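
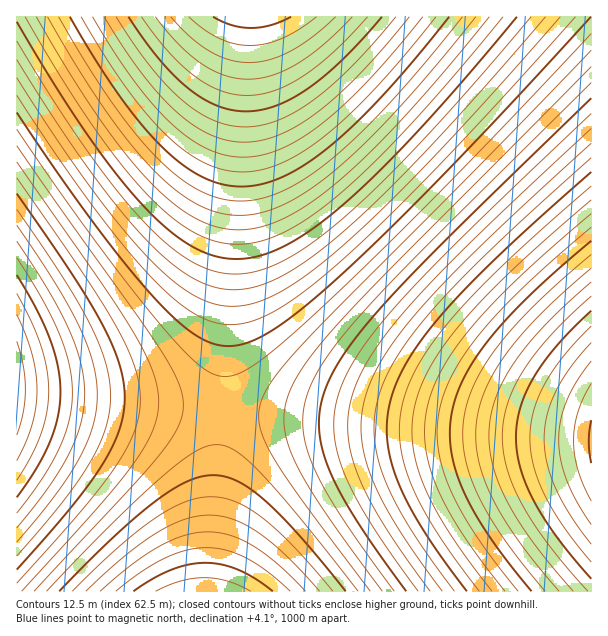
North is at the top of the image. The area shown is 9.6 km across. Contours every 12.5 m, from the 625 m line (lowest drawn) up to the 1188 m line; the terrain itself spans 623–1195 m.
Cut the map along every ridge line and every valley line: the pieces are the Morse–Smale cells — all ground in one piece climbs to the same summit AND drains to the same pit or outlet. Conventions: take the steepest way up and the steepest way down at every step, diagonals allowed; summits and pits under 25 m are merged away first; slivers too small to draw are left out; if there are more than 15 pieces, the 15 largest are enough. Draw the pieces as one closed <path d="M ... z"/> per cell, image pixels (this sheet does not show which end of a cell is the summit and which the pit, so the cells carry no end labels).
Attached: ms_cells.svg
<path d="M591 16l-344 1-25 373 0 20 370 25z"/><path d="M246 16l-230 1 1 380 205 13 25-378z"/><path d="M230 410l-8 0-2 3-11 179 383-1 0-154-4-3z"/><path d="M30 397l-14 1 0 193 191 1 3-2 12-179z"/>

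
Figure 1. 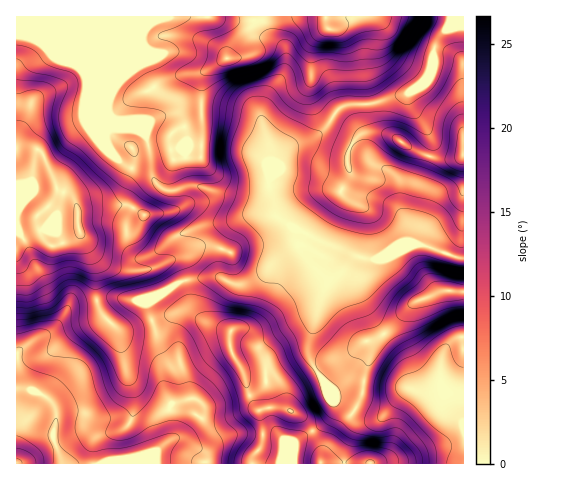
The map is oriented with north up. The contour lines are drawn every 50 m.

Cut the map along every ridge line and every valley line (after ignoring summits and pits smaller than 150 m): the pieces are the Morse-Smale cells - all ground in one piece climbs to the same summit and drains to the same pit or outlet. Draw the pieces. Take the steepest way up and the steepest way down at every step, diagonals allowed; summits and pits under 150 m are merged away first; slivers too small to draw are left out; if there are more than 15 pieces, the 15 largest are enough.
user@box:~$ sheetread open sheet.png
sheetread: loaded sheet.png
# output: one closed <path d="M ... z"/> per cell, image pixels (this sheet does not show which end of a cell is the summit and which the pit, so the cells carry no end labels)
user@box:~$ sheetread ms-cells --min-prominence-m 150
<path d="M463 16l-446 0-1 19 15 2 19 8 17 17 10 4 8 8 8 18 14 14 3 10 5 4 31 16 4 16 3 26 6 8 10 5 23-6 9 1 56 17 19 13-7-27 0-9 14-27 8-6 30-14 13-20 9-7 35-4 28-8 14-9 12-17 2-19 3-9 9-10 17-4z"/><path d="M26 36l-10 0 0 208 17-10 7-1 9 12 6 1 19-7 6-6 14 31 3 37 8-3 34 3 21-6 22-14 21-4 19 1-3-6 1-19 12-24 9-9 9-4 25-1-18-12-56-17-9-1-19 6-14-5-6-8-3-26-4-16-31-16-5-4-3-10-14-14-8-18-8-8-10-4-17-17z"/><path d="M463 26l-15 3-8 7-6 13-2 19-5 10-11 10-10 6-32 10-31 2-9 7-13 20-30 14-8 6-14 27 0 9 6 24 6 7 38 21 45 18 15 0 34-14 10 0 33 13 8 0z"/><path d="M298 249l-12 5-24 21-13 7-14 2-15-7-33 3-12 4-28 21 5 15 24-8 12 0 43 20 0 18 11 20 7 26 11 16 2 12 0 20-9 12-1 7 211 1 1-40-14-25-8-7-35-3-28 28-14-2-31-17-3-9-8-8-13-21-1-18 15-52 13-14-8 0-11-6z"/><path d="M96 301l-26 5-20 26-17 8-17 14 1 110 109 0 27-10 14-12 16-6 20-20 1-9-2-4-7-4-7 0 1-9-6-20-4-5-10-4-5-6-11-34-22 8-13 0-13-11z"/><path d="M423 245l-10 0-39 15-18-4-28 28-9 18-10 40 1 18 27 41 32 15 13 0 25-27 35 3 4 3-5-12 1-26 2-7 9-10 11-4 0-77z"/><path d="M188 312l-12 0-15 5-8 3 0 3 11 32 5 6 10 4 4 5 6 20 0 8 6 1 7 4 2 4-1 9-20 20-16 6-14 12-26 9 124 1 2-8 9-12 0-20-2-12-11-16-7-26-11-20 0-18z"/><path d="M80 233l-6 6-19 7-6-1-9-12-4 0-12 6-8 6 1 108 16-13 17-8 20-26 26-6-2-36z"/><path d="M463 337l-10 3-7 7-5 16 1 23 21 37z"/><path d="M157 296l-18 5-34-3-9 3 9 17 13 11 7 1 26-9-4-16z"/>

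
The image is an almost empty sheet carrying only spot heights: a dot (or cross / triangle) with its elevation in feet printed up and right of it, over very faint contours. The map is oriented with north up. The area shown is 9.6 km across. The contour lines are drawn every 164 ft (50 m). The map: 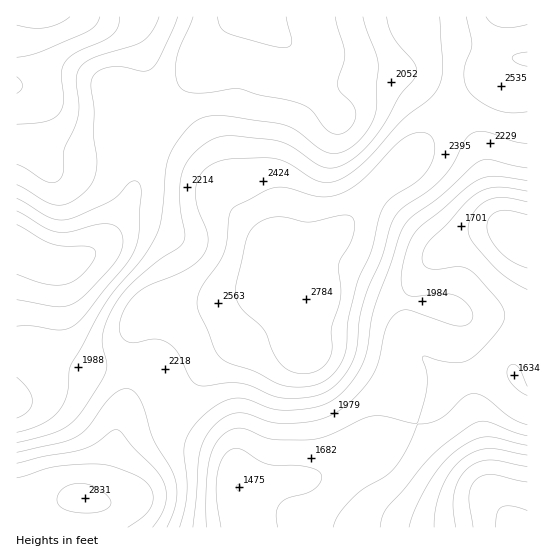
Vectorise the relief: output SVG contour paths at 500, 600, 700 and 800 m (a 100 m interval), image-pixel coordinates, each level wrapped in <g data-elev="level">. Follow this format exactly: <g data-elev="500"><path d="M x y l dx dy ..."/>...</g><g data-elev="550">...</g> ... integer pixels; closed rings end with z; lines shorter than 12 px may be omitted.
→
<g data-elev="500"><path d="M221 527l-5-32 2-24 7-16 5-5 7-2 6 2 15 10 9 4 38 2 10 3 6 5-1 8-6 7-8 4-19 5-7 5-4 10 2 14"/><path d="M527 395l-10-6-8-10-2-8 3-6 4-1 5 3 8 19"/><path d="M527 290l-18-11-15-12-21-25-4-7-1-6 2-8 4-8 5-7 8-6 16-3 24 5"/><path d="M17 211l28 17 13 4 13 0 28-8 12 0 9 6 3 11-2 12-8 12-27 29-12 9-8 3-9 1-40-7"/><path d="M286 17l6 25-2 4-7 2-16-3-40-12-6-6-4-10"/></g><g data-elev="600"><path d="M193 527l7-77 8-17 13-13 10-6 10-1 32 9 24 1 21-3 19-8 17-14 17-20 7-16 9-37 6-8 8-6 9-1 47 16 8 0 5-3 3-6-2-7-6-8-8-6-14-2-30 2-4-1-4-3-3-7-1-11 8-31 5-9 7-8 56-45 8-4 9-1 33 5"/><path d="M527 436l-41-15-8 1-8 4-28 20-17 17-20 25-19 21-4 8-2 10"/><path d="M17 185l29 17 11 3 6 0 8-3 16-12 7-11 3-14-3-30 0-28-3-21 2-9 7-7 11-3 12 0 20 4 8-2 8-11 19-41"/><path d="M363 17l14 38 1 12-2 44-4 12-9 13-16 14-8 3-6 1-13-5-26-20-15-5-61-9-15 2-10 6-16 19-9 17-3 14-4 45-5 17-14 24-36 43-34 61-3 8-2 22-4 12-7 9-10 8-15 6-14 4"/></g><g data-elev="700"><path d="M167 527l9-25 1-12-2-10-5-13-17-29-12-37-5-7-5-4-8-1-10 6-8 9-17 23-13 10-14 6-44 9"/><path d="M527 455l-38-6-14 2-12 7-11 12-10 17-6 20-2 20"/><path d="M17 124l28-2 8-3 5-4 5-12-2-29 3-11 5-5 7-5 27-12 9-6 6-8 1-10"/><path d="M440 17l3 50-2 12-3 10-9 11-27 20-32 37-21 18-15 7-12 0-11-4-25-16-19-4-42 2-11 3-10 7-7 11-2 13 3 15 10 26 0 8-3 8-6 9-10 8-42 18-13 10-8 10-5 12-2 11 3 8 4 4 5 2 24-4 14 4 10 11 12 25 8 7 7 0 23-3 12 0 10 3 22 10 13 2 23-1 16-4 8-5 8-8 12-21 4-12 2-28 5-18 18-44 9-32 7-12 8-8 23-15 13-12 11-13 13-26 7-6 6-2 7 1 27 9 14 2"/></g><g data-elev="800"><path d="M128 527l18-13 5-7 2-8-1-8-3-6-6-6-9-5-25-9-22-1-36 3-34 11"/><path d="M527 482l-36-8-8 1-6 4-6 7-2 9 4 32"/><path d="M295 373l11 1 11-3 8-6 6-10 1-8 0-20 9-32-2-30 2-7 10-16 3-12 0-10-5-5-10 1-30 6-26-5-12 0-9 4-7 4-5 6-3 7-11 48 1 14 6 11 21 19 9 21 6 11 7 7z"/><path d="M17 25l16 3 12 0 14-5 11-6"/><path d="M486 17l6 6 9 4 12 0 14-2"/></g>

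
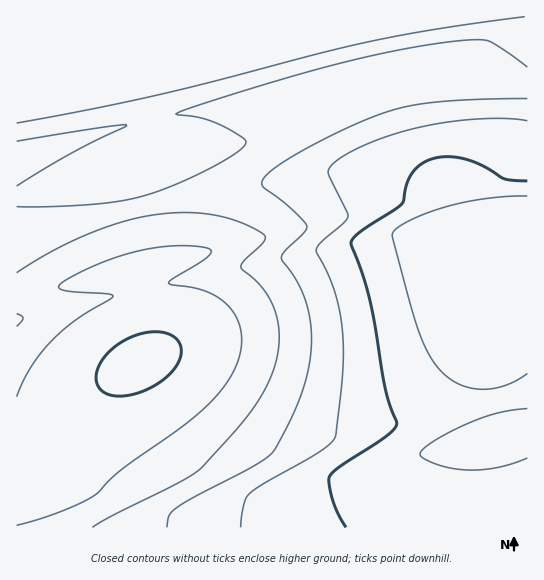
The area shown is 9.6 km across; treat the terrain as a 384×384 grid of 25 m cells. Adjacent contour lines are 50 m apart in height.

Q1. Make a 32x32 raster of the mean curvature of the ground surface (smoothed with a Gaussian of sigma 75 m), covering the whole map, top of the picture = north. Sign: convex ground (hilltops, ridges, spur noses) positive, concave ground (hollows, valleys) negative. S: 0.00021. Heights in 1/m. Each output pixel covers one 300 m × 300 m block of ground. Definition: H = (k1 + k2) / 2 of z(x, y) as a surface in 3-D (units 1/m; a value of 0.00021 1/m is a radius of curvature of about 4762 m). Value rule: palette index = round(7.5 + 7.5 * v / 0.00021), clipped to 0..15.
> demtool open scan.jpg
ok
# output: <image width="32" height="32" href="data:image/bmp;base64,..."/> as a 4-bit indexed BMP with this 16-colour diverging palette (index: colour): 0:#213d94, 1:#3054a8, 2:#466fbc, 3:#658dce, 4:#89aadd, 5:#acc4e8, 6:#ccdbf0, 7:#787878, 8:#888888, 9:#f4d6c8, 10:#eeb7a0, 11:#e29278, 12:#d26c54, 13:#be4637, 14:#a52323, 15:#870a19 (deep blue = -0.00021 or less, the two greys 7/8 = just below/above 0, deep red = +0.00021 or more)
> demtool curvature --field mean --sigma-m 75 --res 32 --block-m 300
<image width="32" height="32" href="data:image/bmp;base64,Qk12AgAAAAAAAHYAAAAoAAAAIAAAACAAAAABAAQAAAAAAAACAAATCwAAEwsAABAAAAAAAAAAlD0hAKhUMAC8b0YAzo1lAN2qiQDoxKwA8NvMAHh4eACIiIgAyNb0AKC37gB4kuIAVGzSADdGvgAjI6UAGQqHAMqXUyI1Z3d3d3d3d3d4iIirzMqXUyI0Vnd3d3d3d3d4iIiavMuXVCI0Vnd3d3d3d4iId3iavMuYZDI0Vnd3d3eIiIiHd3iJvMuoZTIjVnd3iIiIiIh3d3eJrMypdTIjRoiIiIiIiIh3d3eJq8y5dUOIiJmIiIiIiId3d3d4q8y6iJmZmZmZiIiIh3d3d3d4m4mZmZmZmZmIiIh3d3d3d3eImZmZmZmZmYiIh3d3d3d3iJmZmZmZmZmYiId3d3d3d1eJmZmZmZmZmIiHd3d3d3cQAleJmZmZmZmIiHd3d2Z3/rYwAleJmZmYiIh3d3Zmd4rf/8hBAkaIiIiHd3d2Znd3eIrP/9lRATV4h3d3dmZ3Vnd3eInO/+piABRnd3dndzIzRnd4iIm9/+tiAANWZ3eHVDMzRXd4iIis7+tyAAJGy6mHZUMzRWd3d3ib3+yDAImry6mHZUMzRWd3d3eK3/13d4mry7qYdUMzNFZ3d3eKJGd3d4mrzLqYdlMyNFZ3dzAAFGd3d4irzLqYdlQyNFb9p0EAE1d3d4iavLuYdlQzm+/+uEEAE1Z3d3iavMuph3d4m9//yVIAAkZ3d3iavMt3d3d4is//2mMAAkZ3d4iad3d3d3eIis7/63QQATZ3iHd3d3iIiIiIib7/7IUgATV3d4iIiIiIiIiIib3//JYw"/>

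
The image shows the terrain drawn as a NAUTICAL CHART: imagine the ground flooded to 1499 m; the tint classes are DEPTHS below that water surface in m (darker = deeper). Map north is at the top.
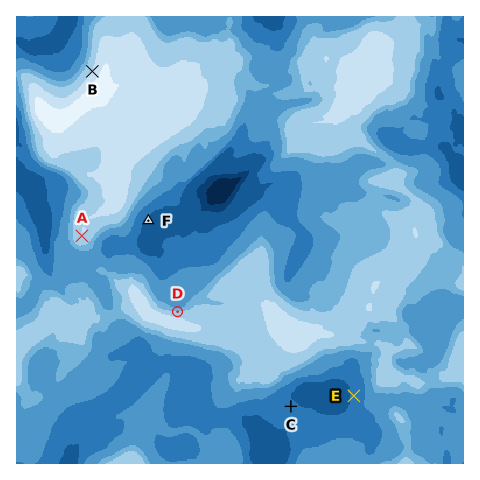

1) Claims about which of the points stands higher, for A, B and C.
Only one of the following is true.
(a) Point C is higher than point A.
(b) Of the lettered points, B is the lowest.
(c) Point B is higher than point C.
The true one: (c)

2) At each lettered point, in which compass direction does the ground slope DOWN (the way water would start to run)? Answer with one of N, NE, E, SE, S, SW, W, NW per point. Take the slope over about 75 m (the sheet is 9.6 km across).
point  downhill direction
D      N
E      W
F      SE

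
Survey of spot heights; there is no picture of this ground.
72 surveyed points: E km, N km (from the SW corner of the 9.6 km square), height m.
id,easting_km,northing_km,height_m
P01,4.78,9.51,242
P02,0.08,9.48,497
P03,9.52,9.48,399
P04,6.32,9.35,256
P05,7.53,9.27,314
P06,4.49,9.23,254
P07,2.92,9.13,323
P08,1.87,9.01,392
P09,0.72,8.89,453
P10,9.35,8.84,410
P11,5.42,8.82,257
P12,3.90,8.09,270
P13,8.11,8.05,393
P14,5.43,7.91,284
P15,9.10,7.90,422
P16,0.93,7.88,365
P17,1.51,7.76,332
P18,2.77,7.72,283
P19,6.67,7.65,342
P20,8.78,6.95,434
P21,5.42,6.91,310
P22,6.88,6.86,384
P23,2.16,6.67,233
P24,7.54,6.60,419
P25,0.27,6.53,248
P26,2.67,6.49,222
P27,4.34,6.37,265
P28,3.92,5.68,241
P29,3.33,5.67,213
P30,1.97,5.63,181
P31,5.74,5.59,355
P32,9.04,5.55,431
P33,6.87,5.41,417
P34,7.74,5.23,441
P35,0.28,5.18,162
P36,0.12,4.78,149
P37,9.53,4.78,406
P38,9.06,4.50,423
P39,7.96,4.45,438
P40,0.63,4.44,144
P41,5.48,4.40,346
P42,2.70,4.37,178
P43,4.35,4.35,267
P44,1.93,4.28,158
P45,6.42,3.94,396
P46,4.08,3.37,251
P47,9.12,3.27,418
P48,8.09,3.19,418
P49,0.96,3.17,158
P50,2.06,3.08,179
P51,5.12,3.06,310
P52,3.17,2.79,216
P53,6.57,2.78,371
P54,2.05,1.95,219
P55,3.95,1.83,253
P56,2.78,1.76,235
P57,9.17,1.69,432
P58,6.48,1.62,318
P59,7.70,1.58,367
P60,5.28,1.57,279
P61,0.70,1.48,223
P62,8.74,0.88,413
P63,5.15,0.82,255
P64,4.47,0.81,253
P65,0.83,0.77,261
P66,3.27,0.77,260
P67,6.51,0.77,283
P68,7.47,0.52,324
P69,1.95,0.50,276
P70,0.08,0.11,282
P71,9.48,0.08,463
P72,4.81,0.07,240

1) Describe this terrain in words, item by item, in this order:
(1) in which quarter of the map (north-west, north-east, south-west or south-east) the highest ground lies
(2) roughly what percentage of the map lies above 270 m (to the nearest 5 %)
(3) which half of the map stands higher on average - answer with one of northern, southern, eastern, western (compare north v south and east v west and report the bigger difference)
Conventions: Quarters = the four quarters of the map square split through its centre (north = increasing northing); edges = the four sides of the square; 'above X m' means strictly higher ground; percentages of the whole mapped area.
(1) The highest ground is in the north-west quarter.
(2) Ground above 270 m makes up about 60 % of the sheet.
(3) The eastern half stands higher on average than the western half.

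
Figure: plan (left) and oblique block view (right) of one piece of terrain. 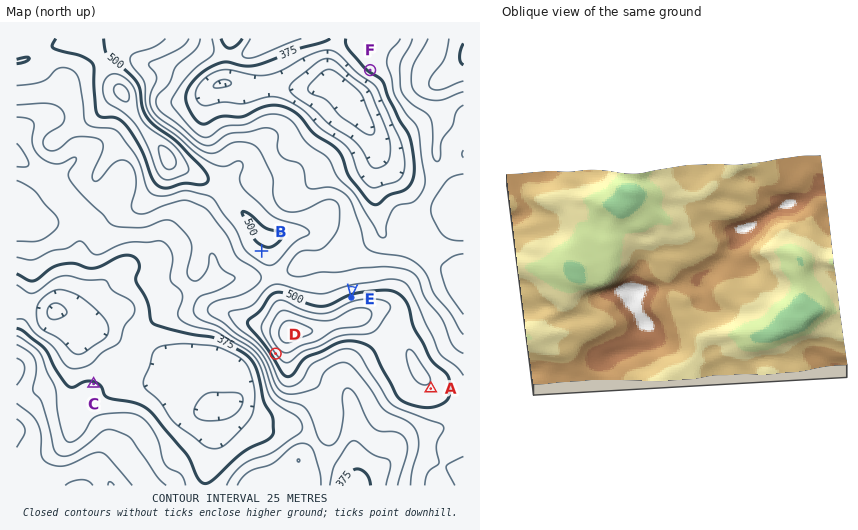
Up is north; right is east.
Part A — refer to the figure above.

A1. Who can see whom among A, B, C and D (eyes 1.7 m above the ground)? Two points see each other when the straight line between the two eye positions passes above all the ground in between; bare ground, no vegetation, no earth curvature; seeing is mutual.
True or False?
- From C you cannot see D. False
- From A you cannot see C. True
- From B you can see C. True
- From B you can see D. False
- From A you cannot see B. True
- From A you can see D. False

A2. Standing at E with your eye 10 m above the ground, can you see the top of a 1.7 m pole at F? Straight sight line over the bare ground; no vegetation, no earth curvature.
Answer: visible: true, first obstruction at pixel None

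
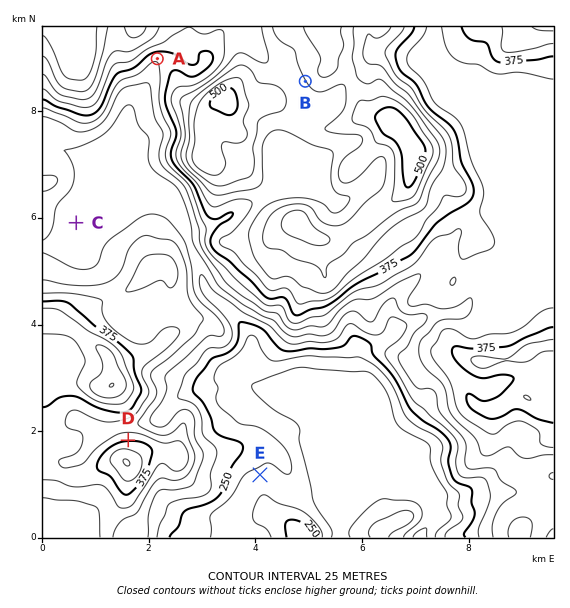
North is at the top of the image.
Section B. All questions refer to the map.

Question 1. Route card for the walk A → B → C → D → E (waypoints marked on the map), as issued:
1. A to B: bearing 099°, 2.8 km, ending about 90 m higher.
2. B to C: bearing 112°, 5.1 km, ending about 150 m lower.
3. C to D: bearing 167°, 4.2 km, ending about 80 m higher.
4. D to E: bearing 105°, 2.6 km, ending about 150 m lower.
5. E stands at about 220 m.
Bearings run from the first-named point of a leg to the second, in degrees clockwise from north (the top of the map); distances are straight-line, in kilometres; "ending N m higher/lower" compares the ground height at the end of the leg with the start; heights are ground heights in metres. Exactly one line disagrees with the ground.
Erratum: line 2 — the bearing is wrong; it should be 238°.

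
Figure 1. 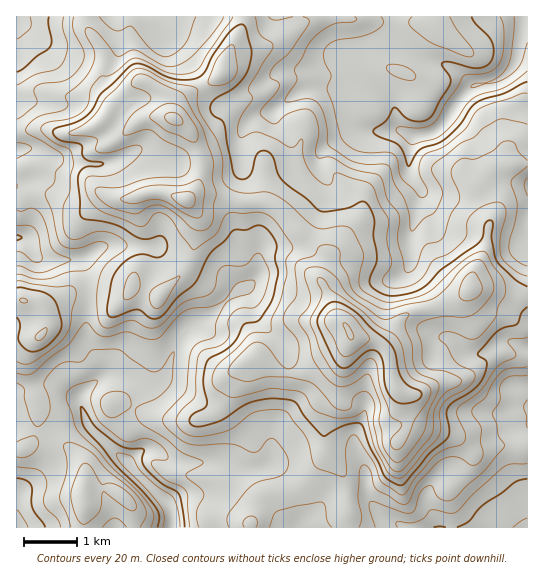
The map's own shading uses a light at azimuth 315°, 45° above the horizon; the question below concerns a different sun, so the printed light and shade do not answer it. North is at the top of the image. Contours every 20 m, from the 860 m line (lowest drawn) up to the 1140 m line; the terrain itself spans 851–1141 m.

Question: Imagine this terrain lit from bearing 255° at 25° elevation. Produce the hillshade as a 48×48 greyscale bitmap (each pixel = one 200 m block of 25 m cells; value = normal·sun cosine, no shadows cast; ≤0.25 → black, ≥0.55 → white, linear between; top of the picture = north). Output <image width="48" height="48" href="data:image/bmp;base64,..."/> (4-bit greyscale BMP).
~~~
<image width="48" height="48" href="data:image/bmp;base64,Qk32BAAAAAAAAHYAAAAoAAAAMAAAADAAAAABAAQAAAAAAIAEAAATCwAAEwsAABAAAAAAAAAAAAAAABEREQAiIiIAMzMzAERERABVVVUAZmZmAHd3dwCIiIgAmZmZAKqqqgC7u7sAzMzMAN3d3QDu7u4A////AMzM3ZeKpzKP+6u5dniaqqhleJiJmYiIiMzM3Zd6phGf66qph4iZqqdGm6d5mHeIiMzM3JaKcQTP2qqpmJmZmqZZvIWKl2eIiLzMzIeXEEvtyqmZmZmZmpd73HSKl2eIiLu7zJdiBM7bqpmZmZmZmpaN/GRpmHd3iKqqu4UgTOyqqZmZmZqqqoaf/FNHmpdniZmaqnMUrcqrqZqqmZqruWe//GM2ipdnmYiJmFJaurzcupqpmZq8uGjf+2RFeHZniZmIhjbNqbzcupmZiZq8qHnv+nZEVmZnd6mYdGzbmrzcuYiIiavMqYrv2pZDRWZmd6qIZZ65mqvMqZh3iavMu6m+25cyNWZnd6mHVr2oiZq7qqmIiavMu5ee/JcyRmd3d6mHZ7yoiJmrzcqZmaq7u5iu/IZDVlVWeKmIiJqpmZms7supmaqru6iu6VVFdlM1iZh4mYiamZms7supmZmrzbeN1zRXdmRGiZhniYiamZmb3bu6l3is3rd8xjNXdndnial2eImZqpiby6vLhnm97sh6lTRXd4iHd7p1Voqpqqh5qavLh4rO/slmVERXiZdniLqWRZupq6domrzLmbze/bdDRVV4mpdnmaqWRZy5m6dXmry5m8zN7IQTZ3eJmZh3d6mFVpzKmrdWiaqprMu82lITaIiImYdnd4dlZ5vLmahWiIiZrNy8yEI0V4maqpdmeGVniIvLqJl3d3eJvdzNpjM0V4m7u5ZVZlV5mJvLqImYZneJrO3chURFZ4q8zJZDRFaKmau7qHmZdniYnN3JdmZmZnq7vKYiNWirqqu7qYmqhniYm8ypmHZlVWqpq6ciV4rdyomrupq7mHeIm8y6mHZlVGmpqqlTZ7ze2omsy5m8uXaJm8yoeHdmVGmZqrp0Z6ve2pq8yonNyFaJm8p2eIh2VFiau7p1VZrNy7vMuIrepleZqqdmeIh1RFeau6qGVJq8vN3LqJvbZFeZiHZneJl1RVebu6mHVaqqveyZqpmYZVZ4iHZ3eJl1RVesy6mHZaqqzsmImYh4hkVomHd3eZdlRFnMy5iHZpmavaiZmYiJqFRpqHd2iWVmVGvLupmYh5mazbqqqZmauENpqGd2d0V3dWu6qZmZh6q83cuomaqrp0Npl2d2VVZ4dWmpqpmZh7veyquqiavLhDRoh3iGRGd3ZWiau6mZiLvLqqmaqbzJQkVnd4qWRGeHd5mJvLqZiLqYmsyZq7uVEmdmd5qGRHiYebp1jNuYd6qpms25mrp0NHh3ZomGVomYebp0a8uYiKuqmry6mql1Voh3dmeHZ4mIiqmGV6qZmaqYmru8uoVFeZhmZ3Z3eIiImpmHVXmaq6mZm7uryTE3nMlVVnd3eIiZmZh3Z5mIq6qZq8uZpiN5rdllVmd3eImZmId3mqhleaqau8uIhUaavNp2ZndmeJmZiIiaqodUaKmrzdlnhmiau8yGZ3dmeJmZiJmqmHZkV5q83bdoh3iaqrymVoh3eJmIiZqph2ZlVqu83JZoiIiaqqy3VoiIeJmHiZqYdmd2Zg=="/>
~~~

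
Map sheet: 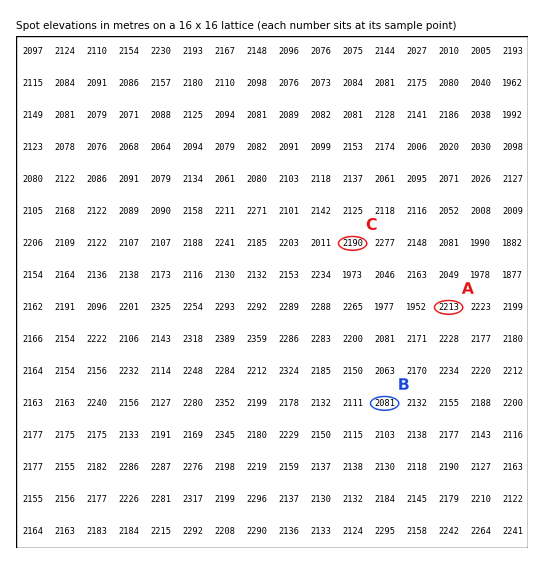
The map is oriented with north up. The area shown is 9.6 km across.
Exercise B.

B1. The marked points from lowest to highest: B C A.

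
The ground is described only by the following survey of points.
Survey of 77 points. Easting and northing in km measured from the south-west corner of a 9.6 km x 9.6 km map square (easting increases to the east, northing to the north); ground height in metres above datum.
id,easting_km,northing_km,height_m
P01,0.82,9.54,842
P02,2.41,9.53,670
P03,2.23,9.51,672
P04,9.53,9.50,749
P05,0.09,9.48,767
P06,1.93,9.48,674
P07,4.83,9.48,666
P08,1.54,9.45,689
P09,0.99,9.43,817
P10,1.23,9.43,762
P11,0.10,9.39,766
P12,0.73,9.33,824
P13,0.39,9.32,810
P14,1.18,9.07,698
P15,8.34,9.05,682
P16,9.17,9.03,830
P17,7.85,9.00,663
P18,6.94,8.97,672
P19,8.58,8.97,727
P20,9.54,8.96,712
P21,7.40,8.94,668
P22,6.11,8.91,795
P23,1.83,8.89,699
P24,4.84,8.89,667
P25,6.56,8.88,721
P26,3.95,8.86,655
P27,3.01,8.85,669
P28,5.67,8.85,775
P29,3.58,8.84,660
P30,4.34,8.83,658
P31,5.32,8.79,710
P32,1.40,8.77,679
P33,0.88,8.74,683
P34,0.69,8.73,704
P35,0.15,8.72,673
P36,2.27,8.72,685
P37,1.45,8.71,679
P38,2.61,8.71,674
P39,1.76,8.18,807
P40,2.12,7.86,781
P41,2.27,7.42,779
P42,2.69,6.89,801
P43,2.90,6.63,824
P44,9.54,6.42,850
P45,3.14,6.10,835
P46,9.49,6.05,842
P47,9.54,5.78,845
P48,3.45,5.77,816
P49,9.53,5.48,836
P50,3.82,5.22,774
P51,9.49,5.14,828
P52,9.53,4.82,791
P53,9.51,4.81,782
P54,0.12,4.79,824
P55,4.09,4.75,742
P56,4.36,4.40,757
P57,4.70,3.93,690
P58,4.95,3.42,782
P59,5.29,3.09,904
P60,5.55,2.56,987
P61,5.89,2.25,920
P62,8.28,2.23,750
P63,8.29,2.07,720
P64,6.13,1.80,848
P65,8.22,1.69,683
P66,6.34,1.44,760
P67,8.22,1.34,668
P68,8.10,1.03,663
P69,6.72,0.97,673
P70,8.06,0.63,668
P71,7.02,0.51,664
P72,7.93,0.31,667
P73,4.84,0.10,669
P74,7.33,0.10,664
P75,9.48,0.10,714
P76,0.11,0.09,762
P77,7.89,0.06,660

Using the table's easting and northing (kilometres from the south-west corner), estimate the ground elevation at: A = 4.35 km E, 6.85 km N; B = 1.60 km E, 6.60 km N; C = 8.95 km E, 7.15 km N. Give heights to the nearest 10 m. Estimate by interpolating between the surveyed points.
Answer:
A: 830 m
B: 840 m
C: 830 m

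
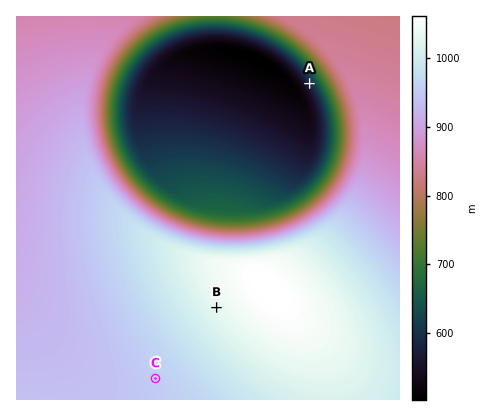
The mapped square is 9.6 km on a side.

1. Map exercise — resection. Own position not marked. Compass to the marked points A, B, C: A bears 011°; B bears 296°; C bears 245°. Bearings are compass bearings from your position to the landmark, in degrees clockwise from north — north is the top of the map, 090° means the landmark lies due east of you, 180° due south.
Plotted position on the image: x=262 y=329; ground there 1045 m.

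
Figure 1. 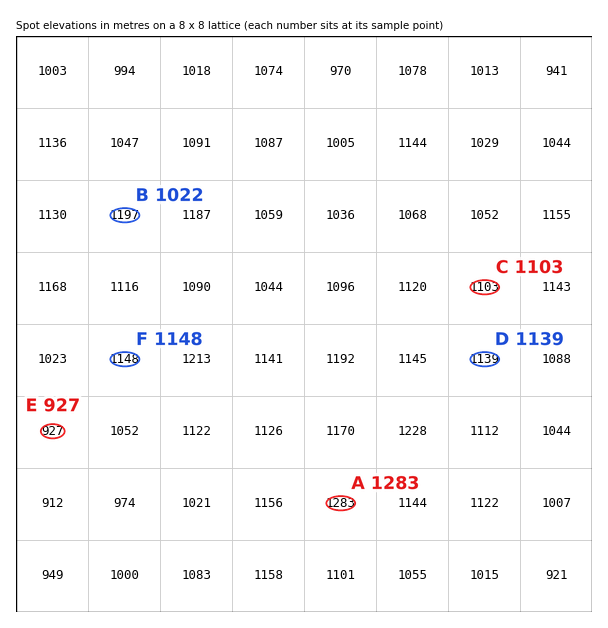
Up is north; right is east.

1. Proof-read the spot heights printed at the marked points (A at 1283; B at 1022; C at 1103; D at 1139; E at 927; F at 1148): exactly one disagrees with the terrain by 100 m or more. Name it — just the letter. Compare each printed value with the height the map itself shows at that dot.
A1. B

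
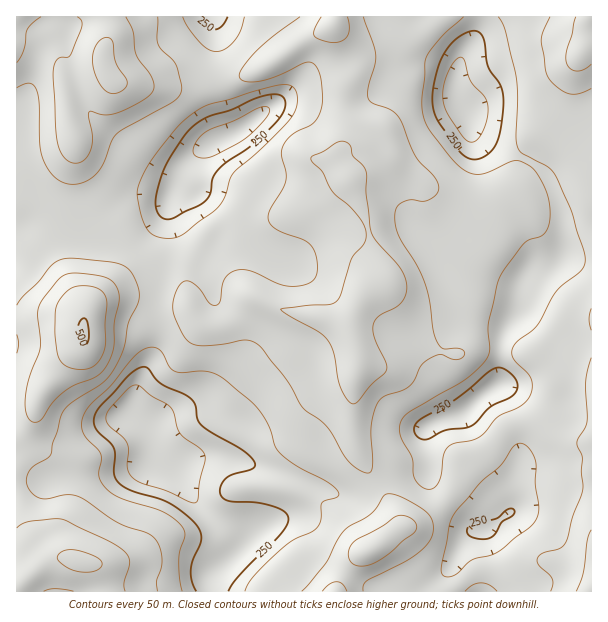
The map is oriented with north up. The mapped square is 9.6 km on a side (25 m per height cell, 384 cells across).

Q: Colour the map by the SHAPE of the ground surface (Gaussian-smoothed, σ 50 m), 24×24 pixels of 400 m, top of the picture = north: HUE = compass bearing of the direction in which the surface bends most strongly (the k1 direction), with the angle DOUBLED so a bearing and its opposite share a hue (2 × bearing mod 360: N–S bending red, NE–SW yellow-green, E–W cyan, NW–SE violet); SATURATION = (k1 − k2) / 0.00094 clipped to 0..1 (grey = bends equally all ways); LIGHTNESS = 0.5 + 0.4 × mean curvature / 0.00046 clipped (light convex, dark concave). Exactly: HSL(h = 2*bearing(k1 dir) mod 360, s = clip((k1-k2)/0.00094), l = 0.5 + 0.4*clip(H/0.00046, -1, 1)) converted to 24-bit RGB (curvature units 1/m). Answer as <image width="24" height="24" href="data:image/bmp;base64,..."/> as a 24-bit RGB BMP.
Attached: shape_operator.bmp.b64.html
<image width="24" height="24" href="data:image/bmp;base64,Qk32BgAAAAAAADYAAAAoAAAAGAAAABgAAAABABgAAAAAAMAGAAATCwAAEwsAAAAAAAAAAAAA7qTGcDahWbeVatNIhalAcHNGqdtzFhYxHGN2dW3P1ZWuXYdqKItc/3RPZCMLOm8mfI9ULaRc52HiSkfOeKyjfodmPXtgtFJZgrdlnIXWrsbfs77dsnvZkH/FyoVlPjV3L3pjCFYy1maq2p/GSVyZ1DDf99T1g2vhPJpNQ74+EJGVa2nXxn/XnJG7WFevfUqqlredWa93gqdWho1egVhxqXiSxLPgYVXxuje5OG9CCSoJxcwglD1gNrl0u2559Y/T3dXweYHRFz80HjAQLY88wFlxjEl5ZbWaWMBTpFadsY99Z5mRbqrRn8Hfz3fPTAA30z48k0hPR4FYNZ8sOMVyZ6NFV18tedVNybd69hy4y0jDVqSiJ1hEYHoxlKplSrVZnJxEVGo6pbE+bdYfHmYZTTgWVQ4NXTKGo7rQsqjsi3br1jvHe0UphHM7YblVYM1FaW05djFj0IGGm2GVP2CNWaWsmJN5kKdZrWxobqCbgrej4Ma0MDiNQDdkeVBWRWg1mKAgXEEYnFwwpmZif623g1yni9iGbZ97T3LFSC+7xJimvYWzTG6aT2Vwh5BihZ9p4HBBNb06Rtk2NLBOxxq2ZzODrzqfum6weL/FYZi7m1KUm6uEbWaMrbBemM9pib5RDUUQFJpuYWTR8mLLymCyWIirc7Cphlev9M+9yMg4vpwdJjADDCcUcjk/NWU4lMV8k1phdUlaZ6aBj6OGd2KLt45cwtRQiz8+yShNGWoGBDMAErpy3Jrr1Ha+hpBvQShkyr2L+rHMyTJk28GBAiwxVyqOi75tSn87eXtTcp6QbZyIiY92Z1iGvmmC4qaASXGadJq9z3jV1ItcADMMLSsG58gNp4hsL0WEXZuH5i9l5Ki/5+/cKRLVAj9YzKSaj3SuV66jcJyRdnWFgZN9TUx6h6lo3eW0coPKjU6neWGn5bzaclXvADbviN6jcZGDRGqFRVxgpWh02Nu39PTXOASoJSDYUJ+vt4+UeZWwX3yDc4BoinFTbURUa8x6ss9wbEFUcohmZ5uZiqt6zmplAF6n25DJnXCHYFl3Xlu+dZ+71dOx8sukFh1bVGiZXE+pi9OelEGytkiBaqu/gaPppcPupV7QyltHhXlXUaVpZpCNhl9kzahvEjk/KGc4zoqMT1SeNoyTeIq2xtrO79XkiynkSEmRSqKtuoZpPjeEt+bfbMnagD5PdTo5k0lhzJOfvKPCc7/FVUaKjmyBxaaALUeCOYmQZ7iaoHe1gZlLG7U2mMMtnFQovC9lgGWUWImdnm1jXpiVmLI+e0c8bmFWZVFjap5km6h5rNGhm0erd0F7iYN5tn9ypG1LLm1NJm04i1U5hKJ7d5Ndg4FJgXxUh5tjWr+3WETEx3ydcmSAkHRoh1laempcWYB0bKJpma1kislWbipeg26AfYCClISEwoehUUekMGOFUKdqboxji451gYZ6dI14la5/L61BJTVQh1zJ2m+/lnKTk3Oumoerb42YdX1mos55mENgdk10cI9udoiFgIyJm21/j7emMimSoK9ifoyOi2dgjpNJeJNejJ9VwqFAGUNNI1cirVkxt5V/XX+EpG1/lWJ8qKZ5lMpzfEV2ZnOOgKaXapysfWqsmoqjjq6QWSF7kbGCg2WJrTZz19Z0N6Z7oXNwvqNfFnN1L5bTU3zg5arepVifk0xNcrGCf7uPsnKNmWmcWru2iLWoSsTmfS3Twn6ClTpNcT99hKp9WkeErl647PDbRV+rWGCFzoGIe7M4CCwRBDYLGZaH+YvzuLzhlXnEsYKMk3KDk7iDWZafh9mQGiFeUyFM3TgzqVhlc62beI6BPkJ6vpRZzuePtRBMWHkwYo884HSGgTJoNVkVADMFBDIO7oFXhk5Mu65vdIiwysigoblUQ7o+OA49Li1QrndrwbWUgI1+eX92LkJgktRU1hpcz16JyrDPaaTMYKPHvG7nzYrq6B00ADMIHXMAoJ1czM5pTIM6iGNC5MhyHmwuTRlXNVBUaZpQy8B+klRNgZlCHll2Y+FrdBqVttynndLCgnnHh1ysWFanbl3S6rH/8cz/AMGdR45fn714sHB2WYF/0r+GwiBsDBZWnm+tSKCKuqxrxVWm0cOQNzm0SbNlLS6V4922kbpbSWBMi1+AZMa6QSqimVaf2oLN/qT7RC2bcL4mVrtzdmCXvHdp3GBMBiQtV5hrcJqeZ5yfZZKo6NPMiJE2Z41NIVU4sttVx5V+lFGiU7tlM6aoMBtLwWxdZ5xOQJeC34X22fLZMEmTg2KAZmWZ6pPNaSnkHXpxZ6NhWqCGX3ag44pm"/>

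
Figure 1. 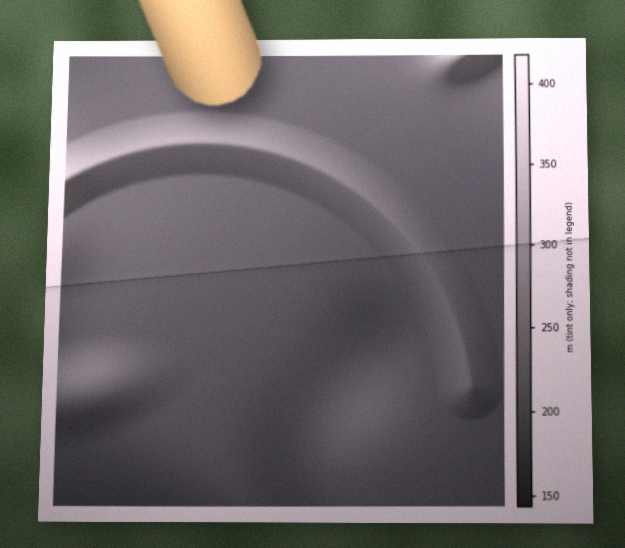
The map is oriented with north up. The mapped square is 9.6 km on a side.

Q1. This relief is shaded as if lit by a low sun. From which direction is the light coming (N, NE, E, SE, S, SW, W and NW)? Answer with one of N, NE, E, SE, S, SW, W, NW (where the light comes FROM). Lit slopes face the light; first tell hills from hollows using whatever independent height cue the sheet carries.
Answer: NW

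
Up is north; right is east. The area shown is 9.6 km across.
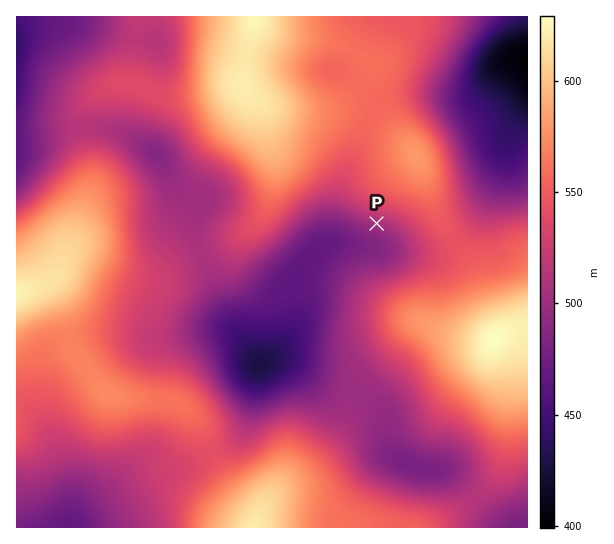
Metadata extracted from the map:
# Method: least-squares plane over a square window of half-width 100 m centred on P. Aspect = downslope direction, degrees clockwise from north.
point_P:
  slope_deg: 5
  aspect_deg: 197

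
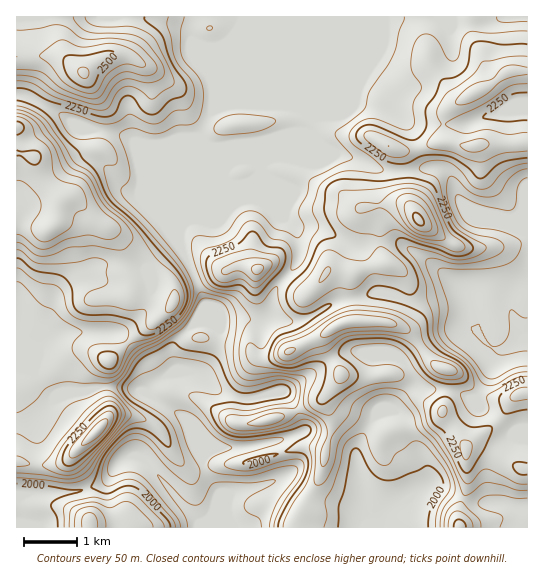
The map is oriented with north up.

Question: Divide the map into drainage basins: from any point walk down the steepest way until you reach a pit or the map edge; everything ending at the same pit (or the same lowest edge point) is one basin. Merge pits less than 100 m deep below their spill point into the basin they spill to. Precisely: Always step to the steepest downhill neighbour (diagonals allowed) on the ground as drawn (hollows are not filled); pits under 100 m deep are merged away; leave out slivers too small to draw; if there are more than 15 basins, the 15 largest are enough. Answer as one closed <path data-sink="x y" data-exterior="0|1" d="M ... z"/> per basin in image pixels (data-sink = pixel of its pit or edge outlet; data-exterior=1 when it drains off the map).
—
<path data-sink="207 527" data-exterior="1" d="M527 16l-511 1 1 511 277 0 5-13 21-37 5-29 7-20 0-11-8-20 18-23 60 1 10 7 5 10 9 8 17 9 5-21 0-19-13-5-29-36-15-6 8-5 4-8 6-24-2-9-9-9-11-4-4-5-3-9 1-37 2-5 7-4 15 0 6 3-4-9-2-28-4-19 10 0 30-10 25 6 15-3 36 0 11-2z"/><path data-sink="527 339" data-exterior="1" d="M447 141l-13 2-23 8-11 0 4 10 3 37 5 11-7-5-15 0-7 5-3 16 0 25 3 10 4 4 11 4 9 9 2 9-6 24-4 8-8 5 15 6 29 36 13 5 0 19-5 25 12 15 11 19 5-7 29-22 15-23 13-3 0-250-47 1-15 3z"/><path data-sink="367 527" data-exterior="1" d="M397 375l-55 0-17 20-1 7 8 16 0 11-7 20-5 29-24 43-1 7 165-1-1-17 9-27-1-34-24-38-17-10-17-21z"/>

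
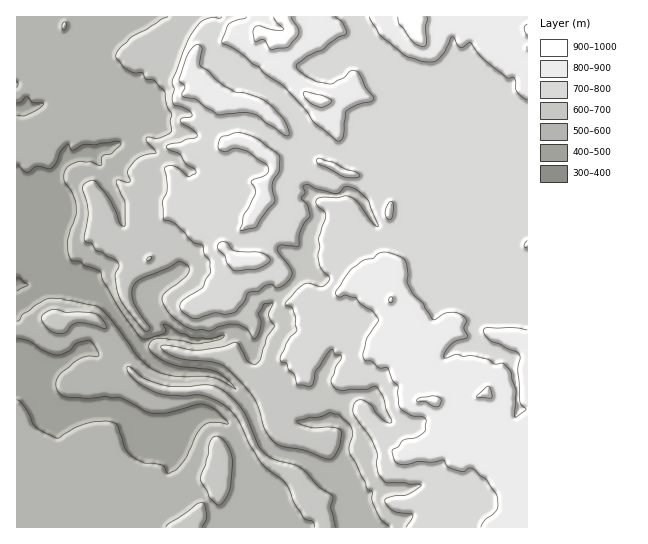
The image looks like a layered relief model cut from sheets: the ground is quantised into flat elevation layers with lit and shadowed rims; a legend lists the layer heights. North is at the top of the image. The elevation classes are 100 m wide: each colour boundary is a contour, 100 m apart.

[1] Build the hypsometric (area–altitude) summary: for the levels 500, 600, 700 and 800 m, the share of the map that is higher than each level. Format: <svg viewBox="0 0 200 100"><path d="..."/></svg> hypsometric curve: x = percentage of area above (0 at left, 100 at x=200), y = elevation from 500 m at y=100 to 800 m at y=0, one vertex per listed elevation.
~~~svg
<svg viewBox="0 0 200 100"><path d="M183 100l-49-33-31-34-69-33"/></svg>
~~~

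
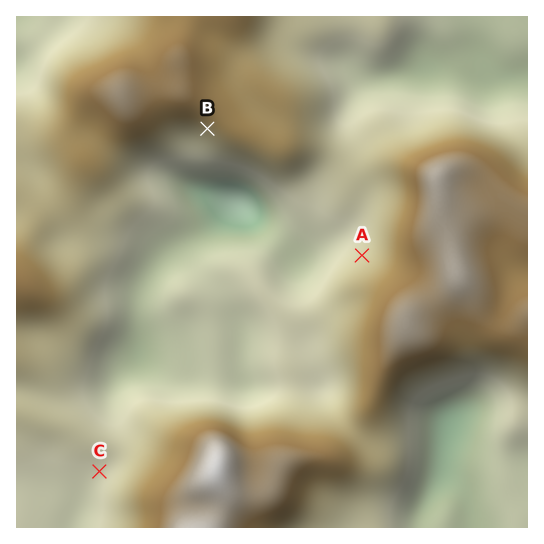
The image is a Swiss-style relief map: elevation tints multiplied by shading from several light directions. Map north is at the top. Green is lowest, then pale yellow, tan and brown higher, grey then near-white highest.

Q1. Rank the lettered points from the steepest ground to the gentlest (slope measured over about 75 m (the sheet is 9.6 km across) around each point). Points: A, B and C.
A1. B A C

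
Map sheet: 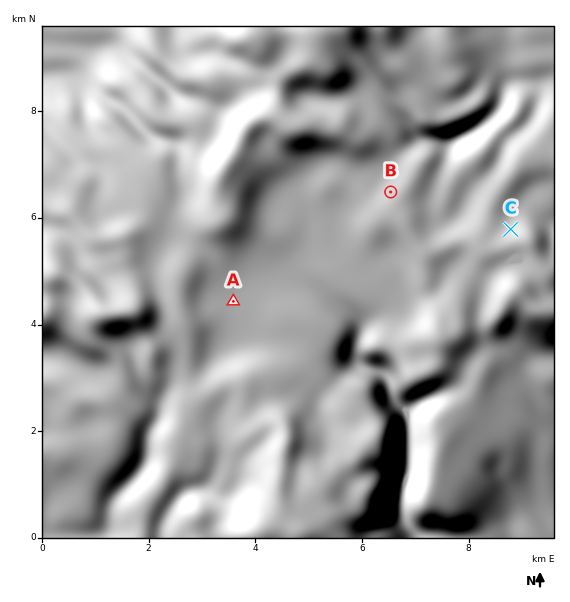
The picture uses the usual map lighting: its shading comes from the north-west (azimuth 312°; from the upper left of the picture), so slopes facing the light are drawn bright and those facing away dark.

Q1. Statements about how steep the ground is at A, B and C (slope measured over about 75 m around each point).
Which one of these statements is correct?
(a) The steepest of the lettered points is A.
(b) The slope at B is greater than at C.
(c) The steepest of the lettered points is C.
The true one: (c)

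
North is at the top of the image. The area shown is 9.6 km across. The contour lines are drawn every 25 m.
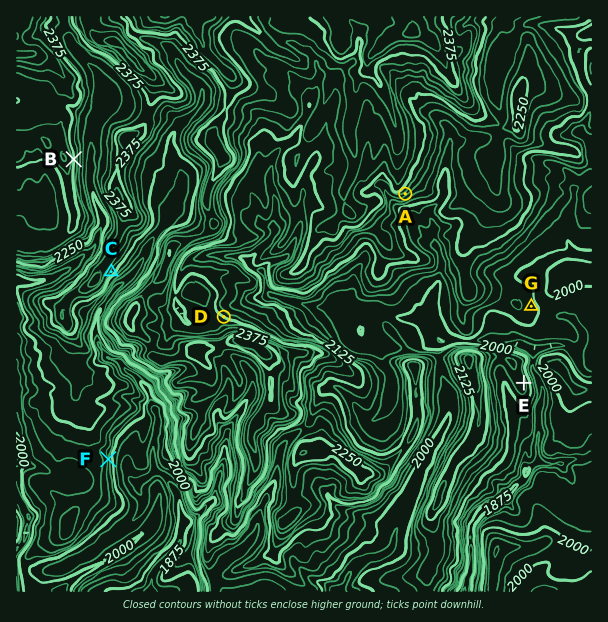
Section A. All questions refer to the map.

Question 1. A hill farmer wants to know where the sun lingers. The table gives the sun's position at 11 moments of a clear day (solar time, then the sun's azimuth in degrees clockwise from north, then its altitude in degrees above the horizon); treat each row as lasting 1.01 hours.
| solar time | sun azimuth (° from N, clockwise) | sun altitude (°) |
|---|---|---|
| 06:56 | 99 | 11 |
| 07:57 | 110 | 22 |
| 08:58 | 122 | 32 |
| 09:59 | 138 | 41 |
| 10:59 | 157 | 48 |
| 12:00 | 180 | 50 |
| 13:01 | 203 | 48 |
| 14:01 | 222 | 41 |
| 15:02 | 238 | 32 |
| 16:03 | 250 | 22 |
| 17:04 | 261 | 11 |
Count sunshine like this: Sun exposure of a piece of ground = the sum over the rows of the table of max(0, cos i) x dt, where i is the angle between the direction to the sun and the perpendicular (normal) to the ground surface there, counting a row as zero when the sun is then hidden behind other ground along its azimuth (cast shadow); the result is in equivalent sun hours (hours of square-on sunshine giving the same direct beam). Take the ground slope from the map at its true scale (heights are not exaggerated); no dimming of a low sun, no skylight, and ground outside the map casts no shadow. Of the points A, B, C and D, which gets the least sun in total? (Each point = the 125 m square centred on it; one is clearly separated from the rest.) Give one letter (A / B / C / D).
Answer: D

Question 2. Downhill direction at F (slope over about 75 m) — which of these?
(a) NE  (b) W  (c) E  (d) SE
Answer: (c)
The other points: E E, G E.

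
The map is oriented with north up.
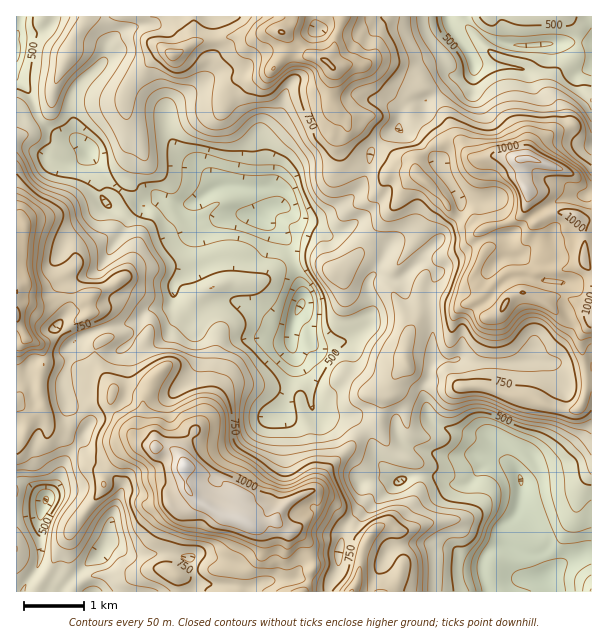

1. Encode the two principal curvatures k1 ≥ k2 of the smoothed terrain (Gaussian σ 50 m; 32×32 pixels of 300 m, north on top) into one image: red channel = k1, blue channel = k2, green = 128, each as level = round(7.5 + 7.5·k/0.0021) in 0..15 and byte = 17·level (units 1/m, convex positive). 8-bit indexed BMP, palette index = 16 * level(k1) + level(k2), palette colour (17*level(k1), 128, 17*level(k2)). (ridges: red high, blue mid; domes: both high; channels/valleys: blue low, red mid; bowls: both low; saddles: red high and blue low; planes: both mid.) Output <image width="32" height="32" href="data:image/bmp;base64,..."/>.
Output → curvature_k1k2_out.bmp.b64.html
<image width="32" height="32" href="data:image/bmp;base64,Qk02CAAAAAAAADYEAAAoAAAAIAAAACAAAAABAAgAAAAAAAAEAAATCwAAEwsAAAABAAAAAAAAAIAAABGAAAAigAAAM4AAAESAAABVgAAAZoAAAHeAAACIgAAAmYAAAKqAAAC7gAAAzIAAAN2AAADugAAA/4AAAACAEQARgBEAIoARADOAEQBEgBEAVYARAGaAEQB3gBEAiIARAJmAEQCqgBEAu4ARAMyAEQDdgBEA7oARAP+AEQAAgCIAEYAiACKAIgAzgCIARIAiAFWAIgBmgCIAd4AiAIiAIgCZgCIAqoAiALuAIgDMgCIA3YAiAO6AIgD/gCIAAIAzABGAMwAigDMAM4AzAESAMwBVgDMAZoAzAHeAMwCIgDMAmYAzAKqAMwC7gDMAzIAzAN2AMwDugDMA/4AzAACARAARgEQAIoBEADOARABEgEQAVYBEAGaARAB3gEQAiIBEAJmARACqgEQAu4BEAMyARADdgEQA7oBEAP+ARAAAgFUAEYBVACKAVQAzgFUARIBVAFWAVQBmgFUAd4BVAIiAVQCZgFUAqoBVALuAVQDMgFUA3YBVAO6AVQD/gFUAAIBmABGAZgAigGYAM4BmAESAZgBVgGYAZoBmAHeAZgCIgGYAmYBmAKqAZgC7gGYAzIBmAN2AZgDugGYA/4BmAACAdwARgHcAIoB3ADOAdwBEgHcAVYB3AGaAdwB3gHcAiIB3AJmAdwCqgHcAu4B3AMyAdwDdgHcA7oB3AP+AdwAAgIgAEYCIACKAiAAzgIgARICIAFWAiABmgIgAd4CIAIiAiACZgIgAqoCIALuAiADMgIgA3YCIAO6AiAD/gIgAAICZABGAmQAigJkAM4CZAESAmQBVgJkAZoCZAHeAmQCIgJkAmYCZAKqAmQC7gJkAzICZAN2AmQDugJkA/4CZAACAqgARgKoAIoCqADOAqgBEgKoAVYCqAGaAqgB3gKoAiICqAJmAqgCqgKoAu4CqAMyAqgDdgKoA7oCqAP+AqgAAgLsAEYC7ACKAuwAzgLsARIC7AFWAuwBmgLsAd4C7AIiAuwCZgLsAqoC7ALuAuwDMgLsA3YC7AO6AuwD/gLsAAIDMABGAzAAigMwAM4DMAESAzABVgMwAZoDMAHeAzACIgMwAmYDMAKqAzAC7gMwAzIDMAN2AzADugMwA/4DMAACA3QARgN0AIoDdADOA3QBEgN0AVYDdAGaA3QB3gN0AiIDdAJmA3QCqgN0Au4DdAMyA3QDdgN0A7oDdAP+A3QAAgO4AEYDuACKA7gAzgO4ARIDuAFWA7gBmgO4Ad4DuAIiA7gCZgO4AqoDuALuA7gDMgO4A3YDuAO6A7gD/gO4AAID/ABGA/wAigP8AM4D/AESA/wBVgP8AZoD/AHeA/wCIgP8AmYD/AKqA/wC7gP8AzID/AN2A/wDugP8A/4D/AIK3hdXEt7aWx9WSkpOCgJDxgPTClsemlYajlXWFdIW2p7GmoqK2peb3kNa2lMelk/igovVy6aallYGnlqeFg5S5oOfHcXKklIGBcJJzxIS09YGC92LCgZSTtYKFhoamdJaQ6viDcLeVpMe2x/j41vmkc6D19vj2xcfZcZaHhbiYlXC399VQyMX5xebWppbGgtWl04DFtZW11+fWgoaFqJikMICU9sCjk9T2lZbo1tT2+eiDlJKEx3VzhsiUhJaYpqPHkaflsXGlpffFxqaWU2Pn5FCUg2HDlZeVpoKUhYeltqeDxZS2tufC+IOTppWFlafW1YWV17WThHSGlJSFdXXGpreSpMfn+bXEpsViZIZ1hXXXo8eTxsimhXSCc3WFpcbGpLVgtci1krnY2WRDZIWFZZSVtrWDkKNSYYWWlcbVptdihqXEk7NwpsrWlHSFp4WGtrbGtoG11oS2+Pj30/iV1nKHldik94OAk7W3trampbekuKemkrT59/e2loRi9YHXope2hoTX+tSXmKmWl3OVt6aFp+iksoKCgoSFhXL19fNwc8VyhLGjg5WllYSEcoSkhJWn14Wio5SklHWFc/X0cOHAoMOj6XN0hbeWhaaRk8eWcoTHppHBxMi1QmLV5cS2kub3toOzg5aFlpaGx3By5rZzhMemkfby+OeC9cLGt5Omx/eklrdxt8eVhZe3cVDVyJLHlaaR17aR9vjnxITngqWxcPn4pZOElcfHuLigtPm4g6WDt2Gl56SzsqGik9dydOmSgta4pJaWhYWFl6D3uLenlMeCtJL1k5OUloTY13WCx7WCt6Z1doaouKeEg7Zzprd0lbZQtdW0gqWUlcXptrWVc7eltoaGhoSDY5WklKaTg8eEhYLzxvbj1LWk98nH2KV0hYODlHSlt6WWhGKlpKW1tcdy97KUY3H1oeKStXSVpZWVpYO2l4WDg4R0c7nKlZSkxfX1gKVykvikgvKmUnKElKWn2JZ2dIWHh4WEpseXk8i153GkyaTW0/T45IFyt4RSt6jHhIN0lpaXlXWFxqVitdb1pNT39vj4ooCBx7SEcpW3uKaCtbi4lWSGhqi4ybWAUZO355VjlNfWxeeWwsWUqKi3hXKoqMmmY5SFqLi36NSTlKbHk4W3loXX1aLG1JOXqLd0U5SGuKXGoZSn1XKBhJaE1JRhlpaFpcaik5b2cISXxqWktHOWlfX2UJL4paaVhLiUo4GnloS2g4SmhvnIgXSVs/rGhIaFkvbz9fjm+MimpqXocNTl16bHp5Slx8eEdJT41fbVxca1tOOS9XSEuIWWxpDUwICAcIG1o6SD56aUgZCUpoWFldf41VDBxYSlpnSjkrLHp6int6c="/>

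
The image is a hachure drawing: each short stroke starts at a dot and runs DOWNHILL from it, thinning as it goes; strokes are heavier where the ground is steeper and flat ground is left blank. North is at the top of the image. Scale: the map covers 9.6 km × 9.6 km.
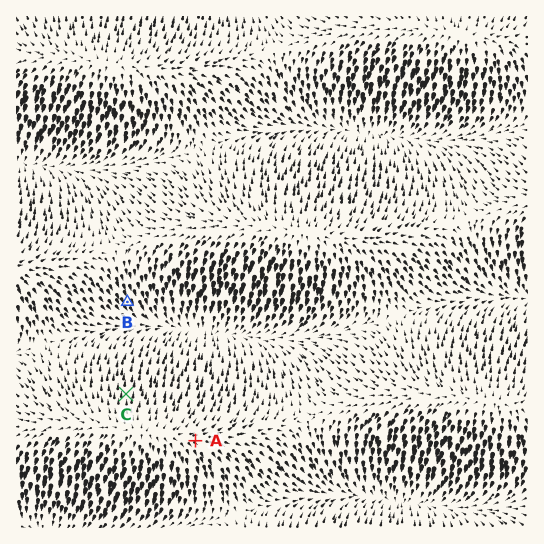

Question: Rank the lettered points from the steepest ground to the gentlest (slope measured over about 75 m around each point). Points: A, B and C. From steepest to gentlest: C B A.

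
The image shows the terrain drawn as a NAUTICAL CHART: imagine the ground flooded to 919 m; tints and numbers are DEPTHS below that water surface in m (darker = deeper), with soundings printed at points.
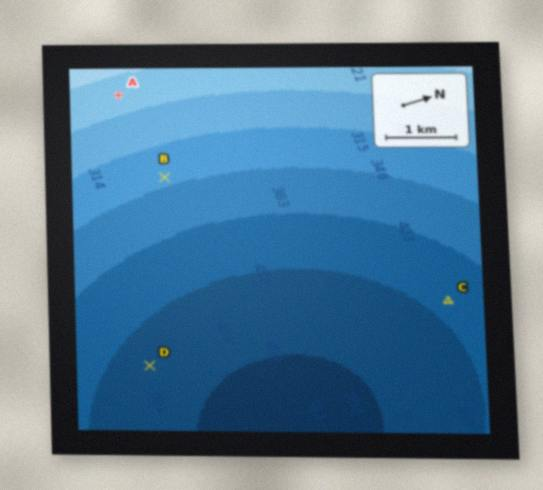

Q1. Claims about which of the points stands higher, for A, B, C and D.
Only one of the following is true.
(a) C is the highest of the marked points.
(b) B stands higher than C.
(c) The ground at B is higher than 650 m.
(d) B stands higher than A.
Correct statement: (b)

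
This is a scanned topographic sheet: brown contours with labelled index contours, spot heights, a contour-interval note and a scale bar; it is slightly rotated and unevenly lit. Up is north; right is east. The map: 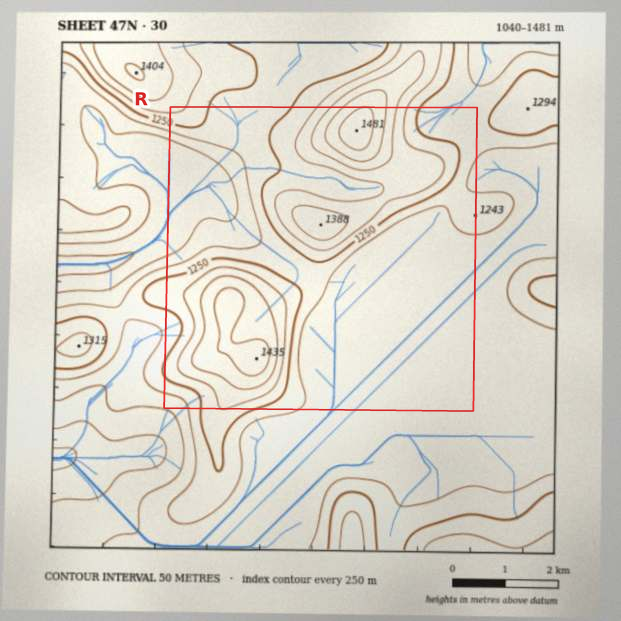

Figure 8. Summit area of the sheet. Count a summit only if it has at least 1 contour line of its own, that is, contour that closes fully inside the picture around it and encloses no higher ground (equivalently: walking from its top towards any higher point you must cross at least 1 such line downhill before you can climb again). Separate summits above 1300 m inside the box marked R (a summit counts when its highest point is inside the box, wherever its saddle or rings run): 3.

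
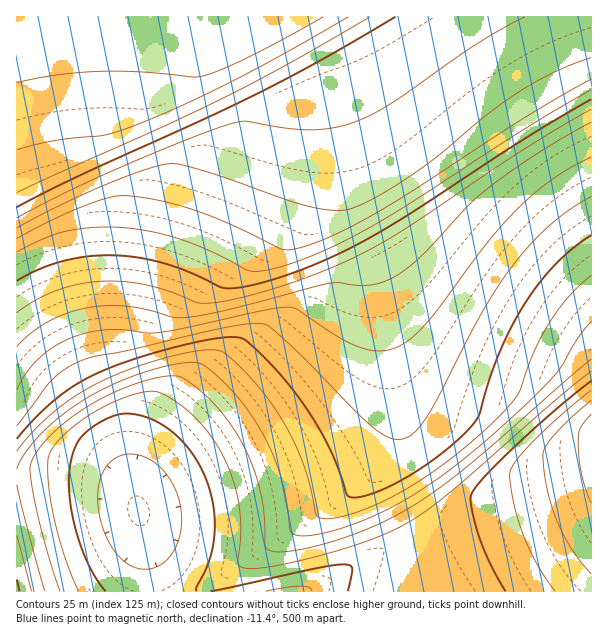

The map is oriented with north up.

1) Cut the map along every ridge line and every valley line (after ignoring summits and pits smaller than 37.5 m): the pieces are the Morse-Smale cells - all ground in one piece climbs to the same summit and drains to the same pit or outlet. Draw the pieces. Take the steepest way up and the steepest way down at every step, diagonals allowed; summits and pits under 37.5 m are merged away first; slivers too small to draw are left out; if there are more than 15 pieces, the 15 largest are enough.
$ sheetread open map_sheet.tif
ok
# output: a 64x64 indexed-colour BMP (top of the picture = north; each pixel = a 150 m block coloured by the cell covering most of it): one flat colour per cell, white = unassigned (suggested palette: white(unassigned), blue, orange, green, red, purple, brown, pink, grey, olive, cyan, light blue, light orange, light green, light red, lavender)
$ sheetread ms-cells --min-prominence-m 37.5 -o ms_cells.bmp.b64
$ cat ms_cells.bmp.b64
<image width="64" height="64" href="data:image/bmp;base64,Qk12CAAAAAAAAHYAAAAoAAAAQAAAAEAAAAABAAQAAAAAAAAIAAATCwAAEwsAABAAAAAAAAAA////ALR3HwAOf/8ALKAsACgn1gC9Z5QAS1aMAMJ34wB/f38AIr28AM++FwDox64AeLv/AIrfmACWmP8A1bDFADMzMzMzMzMRERERERERERERERERERESIiIiIiIiIiIiMzMzMzMzMxERERERERERERERERERERIiIiIiIiIiIiIzMzMzMzMzEREREREREREREREREREREiIiIiIiIiIiIjMzMzMzMzMRERERERERERERERERERESIiIiIiIiIiIiMzMzMzMzMxERERERERERERERERERESIiIiIiIiIiIiIzMzMzMzMzERERERERERERERERERERIiIiIiIiIiIiIjMzMzMzMzMREREREREREREREREREREiIiIiIiIiIiIiMzMzMzMzMxEREREREREREREREREREiIiIiIiIiIiIiIzMzMzMzMzERERERERERERERERERESIiIiIiIiIiIiIjMzMzMzMzERERERERERERERERERESIiIiIiIiIiIiIiMzMzMzMzMRERERERERERERERERERIiIiIiIiIiIiIiIzMzMzMzMRERERERERERERERERERIiIiIiIiIiIiIiIjMzMzMzEREREREREREREREREREREiIiIiIiIiIiIiIiERERERERERERERERERERERERERESIiIiIiIiIiIiIiIREREREREREREREREREREREREREREiIiIiIiIiIiIiIhERERERERERERERERERERERERERESIiIiIiIiIiIiIiERERERERERERERERERERERERERERIiIiIiIiIiIiIiIREREREREREREREREREREREREREREiIiIiIiIiIiIiIhERERERERERERERERERERERERERESIiIiIiIiIiIiIiERERERERERERERERERERERERERERIiIiIiIiIiIiIiIREREREREREREREREREREREREREREiIiIiIiIiIiIiIhERERERERERERERERERERERERERESIiIiIiIiIiIiIiERERERERERERERERERERERERERERIiIiIiIiIiIiIiIREREREREREREREREREREREREREREiIiIiIiIiIiIiIhERERERERERERERERERERERERERESIiIiIiIiIiIiIiERERERERERERERERERERERERERESIiIiIiIiIiIiIiIRERERERERERERERERERERERERERIiIiIiIiIiIiIiIhEREREREREREREREREREREREREREiIiIiIiIiIiIiIiERERERERERERERERERERERERERESIiIiIiIiIiIiIiIRERERERERERERERERERERERERERIiIiIiIiIiIiIiIhEREREREREREREREREREREREREREiIiIiIiIiIiIiIiEREREREREREREREREREREREREREiIiIiIiIiIiIiIiIRERERERERERERERERERERERERESIiIiIiIiIiIiIiIhERERERERERERERERERERERERERIiIiIiIiIiIiIiIiEREREREREREREREREREREREREREiIiIiIiIiIiIiIiIRERERERERERERERERERERERERESIiIiIiIiIiIiIiIhERERERERERERERERERERERERESIiIiIiIiIiIiIiIiERERERERERERERERERERERERERIiIiIiIiIiIiIiIiIRERERERERERERERERERERERERIiIiIiIiIiIiIiIiIhEREREREREREREREREREREREREiIiIiIiIiIiIiIiIiEREREREREREREREREREREREREiIiIiIiIiIiIiIiIiIRERERERERERERERERERERERESIiIiIiIiIiIiIiIiIhERERERERERERERERERERERERIiIiIiIiIiIiIiIiIiERERERERERERERERERERERERIiIiIiIiIiIiIiIiIiIREREREREREREREREREREREREiIiIiIiIiIiIiIiIiIhERERERERERERERERERERERESIiIiIiIiIiIiIiIiIiERERERERERERERERERERERERIiIiIiIiIiIiIiIiIiIREREREREREREREREREREREREiIiIiIiIiIiIiIiIiIhERERERERERERERERERERERESIiIiIiIiIiIiIiIiIiERERERERERERERERERERERERIiIiIiIiIiIiIiIiIiIRERERERERERERERERERERERIiIiIiIiIiIiIiIiIiIhEREREREREREREREREREREREiIiIiIiIiIiIiIiIiIiERERERERERERERERERERERESIiIiIiIiIiIiIiIiIiIRERERERERERERERERERERERIiIiIiIiIiIiIiIiIiIhEREREREREREREREREREREREiIiIiIiIiIiIiIiIiIiERERERERERERERERERERERESIiIiIiIiIiIiIiIiIiIRERERERERERERERERERERESIiIiIiIiIiIiIiIiIiIhERERERERERERERERERERERIiIiIiIiIiIiIiIiIiIiEREREREREREREREREREREREiIiIiIiIiIiIiIiIiIiIREREREREREREREREREREREiIiIiIiIiIiIiIiIiIiIhEREREREREREREREREREREiIiIiIiIiIiIiIiIiIiIiERERERERERERERERERERESIiIiIiIiIiIiIiIiIiIiIRERERERERERERERERERESIiIiIiIiIiIiIiIiIiIiIhERERERERERERERERERERIiIiIiIiIiIiIiIiIiIiIi"/>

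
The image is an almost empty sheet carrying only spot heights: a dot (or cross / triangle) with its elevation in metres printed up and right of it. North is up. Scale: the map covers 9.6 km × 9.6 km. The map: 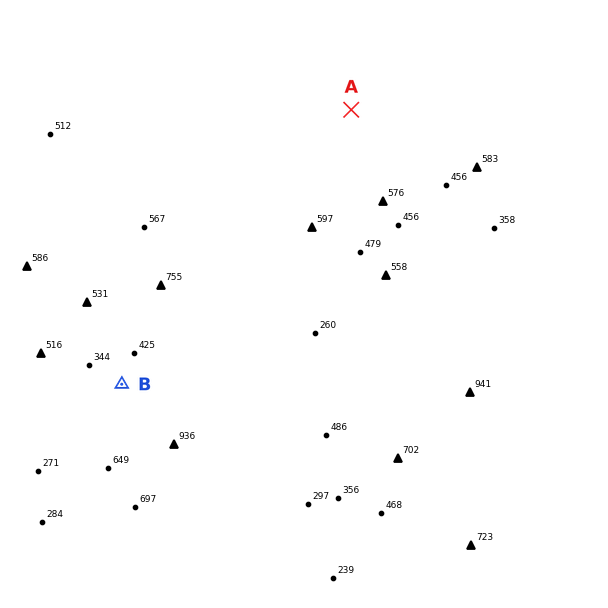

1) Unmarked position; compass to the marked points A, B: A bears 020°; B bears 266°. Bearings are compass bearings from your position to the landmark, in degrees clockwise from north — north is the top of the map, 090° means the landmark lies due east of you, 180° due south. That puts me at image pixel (255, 375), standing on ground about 500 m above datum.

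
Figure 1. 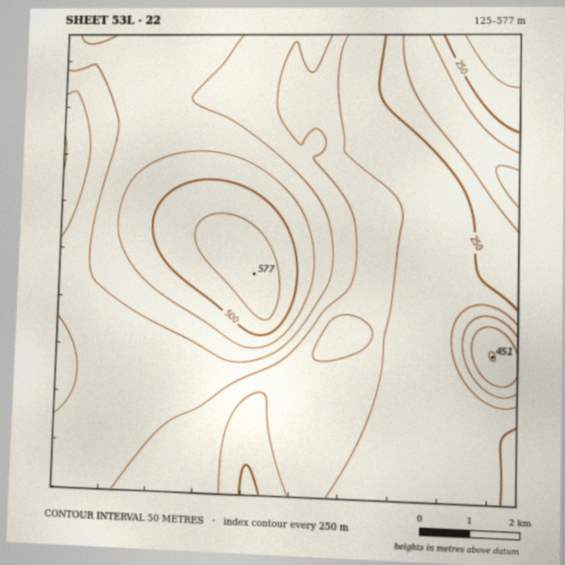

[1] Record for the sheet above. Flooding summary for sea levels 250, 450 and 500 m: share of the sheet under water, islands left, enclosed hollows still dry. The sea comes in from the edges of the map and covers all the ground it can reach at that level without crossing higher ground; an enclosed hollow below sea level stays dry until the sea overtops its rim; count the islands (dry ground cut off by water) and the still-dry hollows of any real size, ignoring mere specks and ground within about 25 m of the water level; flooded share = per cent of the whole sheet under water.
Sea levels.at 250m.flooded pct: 9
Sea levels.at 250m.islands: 0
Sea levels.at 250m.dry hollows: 0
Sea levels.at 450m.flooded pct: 86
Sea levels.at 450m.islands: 1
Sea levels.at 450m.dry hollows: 0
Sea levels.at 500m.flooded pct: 92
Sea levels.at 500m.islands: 1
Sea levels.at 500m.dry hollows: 0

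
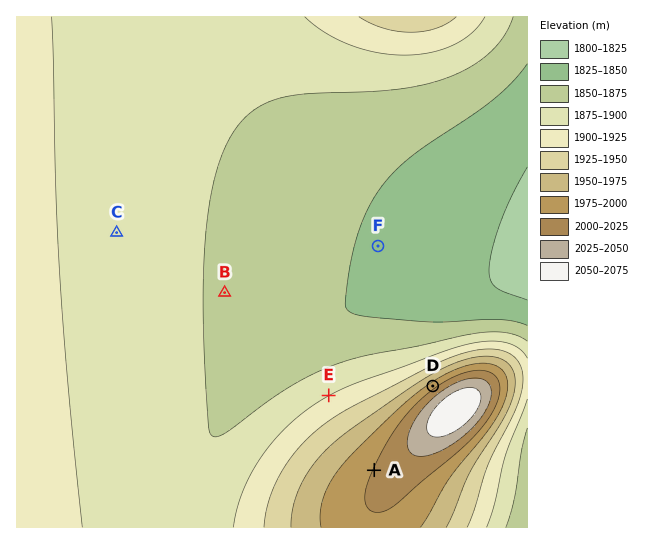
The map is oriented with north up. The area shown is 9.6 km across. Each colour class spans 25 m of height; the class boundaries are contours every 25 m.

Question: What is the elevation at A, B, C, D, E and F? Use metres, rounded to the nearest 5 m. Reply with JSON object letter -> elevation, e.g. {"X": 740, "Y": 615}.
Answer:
{"A": 2000, "B": 1870, "C": 1890, "D": 1990, "E": 1900, "F": 1845}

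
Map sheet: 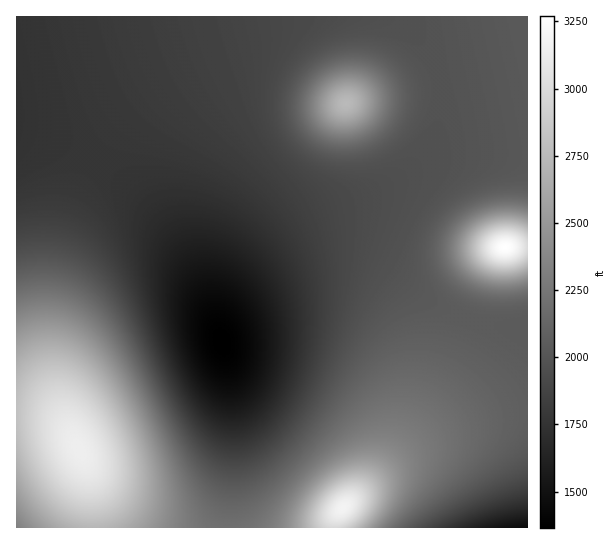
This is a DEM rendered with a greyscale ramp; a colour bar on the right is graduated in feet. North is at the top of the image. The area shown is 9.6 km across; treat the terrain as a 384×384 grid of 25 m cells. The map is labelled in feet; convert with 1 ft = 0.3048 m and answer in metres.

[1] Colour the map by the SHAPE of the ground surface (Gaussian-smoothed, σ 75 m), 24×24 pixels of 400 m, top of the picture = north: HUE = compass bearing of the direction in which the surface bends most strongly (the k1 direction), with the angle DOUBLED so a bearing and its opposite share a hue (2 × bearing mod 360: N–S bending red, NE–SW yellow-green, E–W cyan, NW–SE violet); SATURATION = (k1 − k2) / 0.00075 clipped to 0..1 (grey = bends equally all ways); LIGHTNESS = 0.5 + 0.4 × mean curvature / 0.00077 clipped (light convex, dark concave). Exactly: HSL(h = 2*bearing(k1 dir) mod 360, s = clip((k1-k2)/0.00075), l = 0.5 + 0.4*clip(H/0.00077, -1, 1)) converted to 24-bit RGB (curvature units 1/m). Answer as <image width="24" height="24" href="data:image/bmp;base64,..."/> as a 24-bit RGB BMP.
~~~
<image width="24" height="24" href="data:image/bmp;base64,Qk32BgAAAAAAADYAAAAoAAAAGAAAABgAAAABABgAAAAAAMAGAAATCwAAEwsAAAAAAAAAAAAAknN/lnt5nJF8l6J7eKZ1aqeHX6ieWJynWIaiXXSeYWabVVajKzLEazH1/7b1+NPnZZTXJX3NTl2vf2emgGqkc2mgaGydaH2ZjnuGkoiDmpuGl6aGfquCcKmWYaepVZGpU3yjWGyeX2OZX2WXQXylIa3KgcDQ/M3e/IX/XiHySjrEeWKrg2qne2mncWilcXuhh4OKiZSGi6KGjKyHh6qLeaWdZpelV4KlUm+gVWOaXl2VbWePY4CNOaR0Iccl6Ng+/z9f7SnYkkHBg2OmhW6hgG2heWyhg3efgpCLgZ2Cg6p/h7B/h6iDf5yUbYmcW3KdU2KZVFmVYl2PdWmKfnSEaYppW6VBm78q0YApxD1ZqVmZkG2ZiHOWg3KXf3GYh3WYgJeKfaR/gq57h7B7iKV+gZSHcn2QYGWTVlaRWlWOZ12Jd2qFhHR/iX91jpJrlp5co5NYnnJhlG95jnaKiXiNhXeOgnaOgHaPfpyIfqd8hq56jKx5jqF7h42AeXWHa2KKY1iKY1eHa1+DeGx/gXV2ioF0kYpzlI5yk4txkIJ0jHp4iXqAiHqFhnmIg3mIgXmIfZ6Eg6d8jat6lad4l5x5jYN5hXCEeGGGbVmFaVmCbWJ/dm97f3x1iolzkY9yko9zkYt1jYV4in96h3t7hXuAhXqDhXqFg3qEfJ59iaV7lqd4n6N2mo90kHNwiWh9gl+GdVqDblyAbmV8c3J4fIF0hYtxi5Fxj5JzkI91jIh3iYF5hnx6hXt9hHt/g3uBg3uCfp14j6J3nqR1oZdxm39tlGhrjWJ5h1yFe1uDcV9/bml7cnt7doRyfoxxhZFxipFzjI91i4l3iIN5hn56hHp6g3p7gnp8gnt9gpx0lJ9zoZxwoIlsnXFml2JrkF55ilyEfl6Fc2SAbGx9cn98codyeI1xf5ByhI90iI12iop4h4J5hnx4iHdyinhri4JmholphZlvmJ1un5Jrn39nnWhimF9skl56jF6FgGKHc2iCb3OAcoOAcol3dI5ye49zgI51hIt3h4h5hnx3jGlum09MqFwrrpQZhKsdh5ZsmZlrnItonHhkm2Ril2BukmB8jWKIgGeIc2yFcXiEc4eEc4t8c412eI11fot3gol5hYR6h3F/nkyFwhVk2gAC5psAc98AiJNslZNql4VomHVml2RklGRykGV/jGiKf2yJc3CHc3yHdImHdYuAdYx7d4t3fIl4gIZ6gYJ8emmMdzSzqQD78lz/+MzuuPfsiI5ukYxtkoFrk3RqkmlrkGl3jmuCim2LfnCJdHOIdX+IdomJdoqDd4p+eYl6fId6foV7fIJ/aHSNMl21AmT/eLb/0N375s3+h4pxjIdwjX9vjnVvjW9xjG97i3GEhnKJfXSIdneId4CIeIiJeYiEeYh/eod7fIV7foR8fIJ9cIiHRqCXDcuLAO89j/4a/28bhod1iIN0iX50iXd0iXR3iXR/iHWGg3aIfHiHeHuHeYGHeoWHe4WCfIR6gIZ3f4d1fYV4fIN7eYN8Z4x0QJ9KQrIXjbwCvYoDhIR5hYF4hX14hnl4hnh8hniBhnmGgXqGfHqGen2Ge4CFfH+Dg3l7i3Zrk4ddiJVYc5FgcIlueIN6eYJ5dYdwd45hiZRUlIlUgoJ7g4B7g357g3t7hHt+hHuCg3uEgHyEfXyEfH6Ee32EgXaFkGOApEZStnAwobkpTa4yTptfa4p7eoJ/foB9gIF8gYJ7goF6gYF9gX99gn59gn1+gn2Agn2CgX2Df32DfX2DfX6DenqEe2yMlEujzSmj5DU+zd5EHt4/LLiNVJiWcoSGfYCAgIB/gH9/gH9/gIB+gH9+gX5+gX5/gX6AgX6BgH6Bf36Cfn6CfX+CeXqEZmWQTj2vZyjj1Ivr6tTldbviIH3aQ22ma3eLe32Bf3+AgH9/gH9/gIB/gH9/gH9/gH+AgH+AgH+BgH+Bf3+Bf3+Bfn+Ben6DaHqNQHuoIKPac97c5MO/6HLrhCLgYUOocGqMfHuCf3+AgH9/gH9/gH9/gH9/gH9/gH+AgH+AgH+Af3+Af3+Af3+Af4CAfYCBcoaHVJiPLbV4INUe3uAu4iMjwS6NmlGdgXCIf3yBf3+AgH9/gH9/gH9/gH9/gH+AgH+AgH+AgH+Af3+Af3+Af3+Af4CAfoCAeoKAbYl6U5dcXac6pbAxrW05nk5WjWd7hHiCgH6AgH+AgH9/gH9/gH9/gH+AgH+AgH+AgH+AgH+Af3+Af3+Af3+Af4CAf4CAfoB/e4J8dIZzeIxoio9hjoBkiXRuhHh6gX1/gH9/gH9/gH9/gH9/"/>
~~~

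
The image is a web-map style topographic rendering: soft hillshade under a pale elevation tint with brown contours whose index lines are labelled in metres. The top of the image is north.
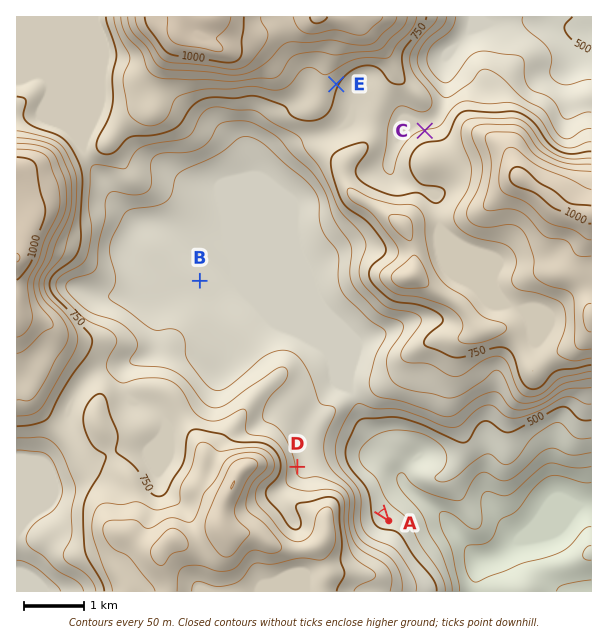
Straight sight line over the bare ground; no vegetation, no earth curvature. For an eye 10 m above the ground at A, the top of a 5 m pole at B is hidden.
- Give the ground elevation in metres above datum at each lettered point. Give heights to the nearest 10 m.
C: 700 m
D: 640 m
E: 760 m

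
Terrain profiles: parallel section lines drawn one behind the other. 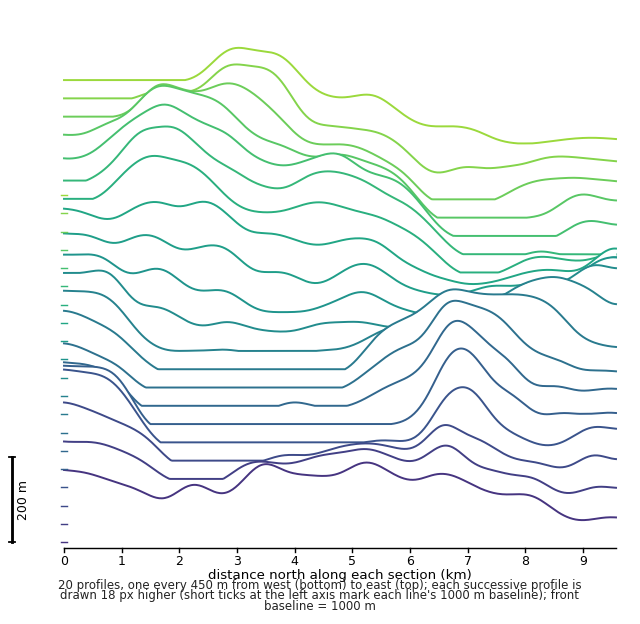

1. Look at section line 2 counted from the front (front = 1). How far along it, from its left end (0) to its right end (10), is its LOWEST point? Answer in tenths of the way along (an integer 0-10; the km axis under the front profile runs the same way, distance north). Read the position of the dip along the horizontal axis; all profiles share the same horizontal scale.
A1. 9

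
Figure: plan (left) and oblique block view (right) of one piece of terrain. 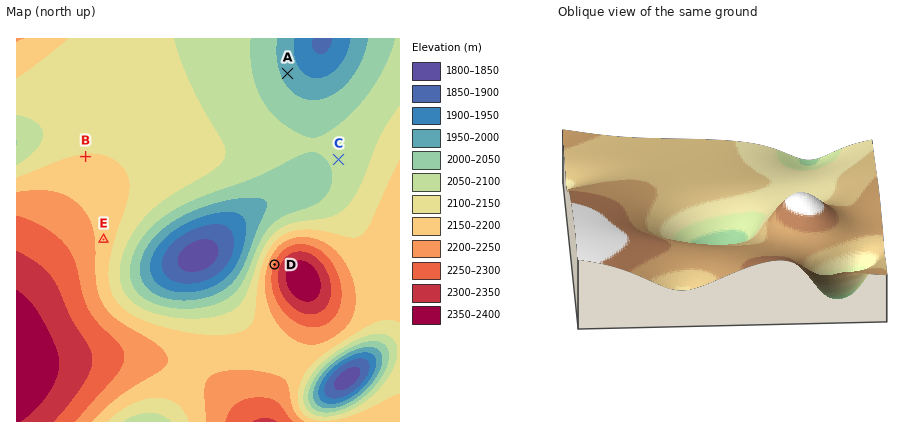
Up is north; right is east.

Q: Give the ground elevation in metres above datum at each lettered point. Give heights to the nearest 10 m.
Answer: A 1980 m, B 2150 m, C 2060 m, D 2260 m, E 2180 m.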